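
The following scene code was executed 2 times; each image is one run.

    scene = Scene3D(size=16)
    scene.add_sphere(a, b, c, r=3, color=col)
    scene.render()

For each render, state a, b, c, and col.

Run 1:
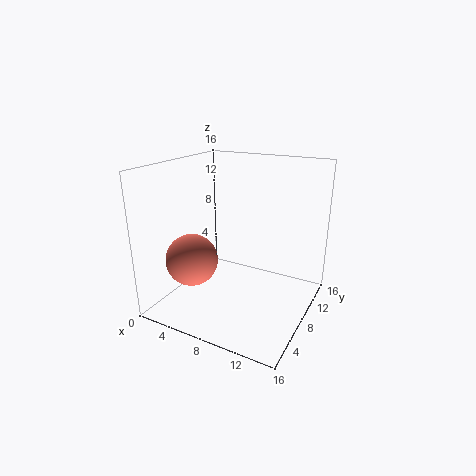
a = 3, b = 6, c = 5, col = 'salmon'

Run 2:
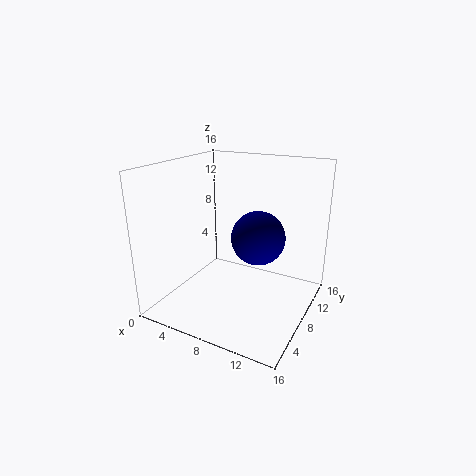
a = 10, b = 9, c = 8, col = 'navy'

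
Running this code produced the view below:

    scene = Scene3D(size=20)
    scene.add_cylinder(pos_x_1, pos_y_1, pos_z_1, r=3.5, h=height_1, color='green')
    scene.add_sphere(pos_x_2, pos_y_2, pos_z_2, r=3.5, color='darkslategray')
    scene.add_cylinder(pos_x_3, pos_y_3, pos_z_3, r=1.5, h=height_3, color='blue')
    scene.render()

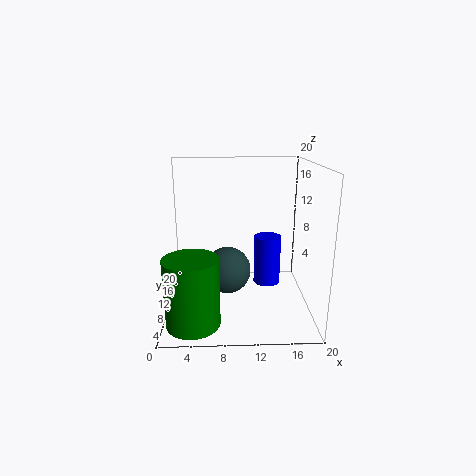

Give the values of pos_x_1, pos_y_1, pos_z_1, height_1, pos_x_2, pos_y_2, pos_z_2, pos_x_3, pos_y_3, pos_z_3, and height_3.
pos_x_1 = 4; pos_y_1 = 4; pos_z_1 = 0.5; height_1 = 9; pos_x_2 = 8.5; pos_y_2 = 12.5; pos_z_2 = 4; pos_x_3 = 13; pos_y_3 = 2; pos_z_3 = 7.5; height_3 = 5.5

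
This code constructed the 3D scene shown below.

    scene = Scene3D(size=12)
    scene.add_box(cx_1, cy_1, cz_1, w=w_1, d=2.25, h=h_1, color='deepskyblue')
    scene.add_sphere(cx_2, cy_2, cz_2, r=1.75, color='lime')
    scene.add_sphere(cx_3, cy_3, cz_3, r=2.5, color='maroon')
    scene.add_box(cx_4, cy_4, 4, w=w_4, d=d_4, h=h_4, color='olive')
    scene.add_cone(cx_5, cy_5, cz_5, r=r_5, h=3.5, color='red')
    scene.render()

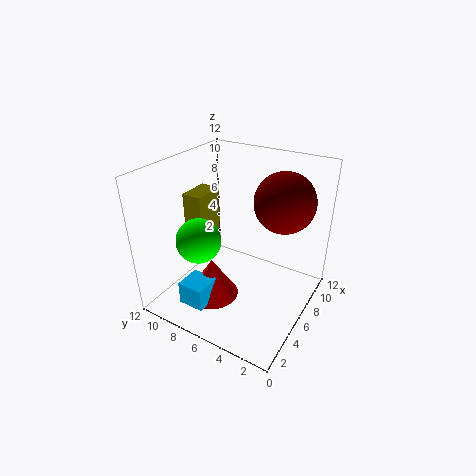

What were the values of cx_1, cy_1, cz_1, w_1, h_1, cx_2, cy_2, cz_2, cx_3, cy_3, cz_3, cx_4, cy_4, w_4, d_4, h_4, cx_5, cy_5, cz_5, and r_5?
cx_1 = 1.75
cy_1 = 7
cz_1 = 0.75
w_1 = 2.25
h_1 = 2
cx_2 = 3
cy_2 = 7.75
cz_2 = 6.75
cx_3 = 8.25
cy_3 = 3
cz_3 = 9
cx_4 = 5
cy_4 = 9
w_4 = 2.75
d_4 = 1.75
h_4 = 5.25
cx_5 = 4.5
cy_5 = 7.75
cz_5 = 0.5
r_5 = 2.25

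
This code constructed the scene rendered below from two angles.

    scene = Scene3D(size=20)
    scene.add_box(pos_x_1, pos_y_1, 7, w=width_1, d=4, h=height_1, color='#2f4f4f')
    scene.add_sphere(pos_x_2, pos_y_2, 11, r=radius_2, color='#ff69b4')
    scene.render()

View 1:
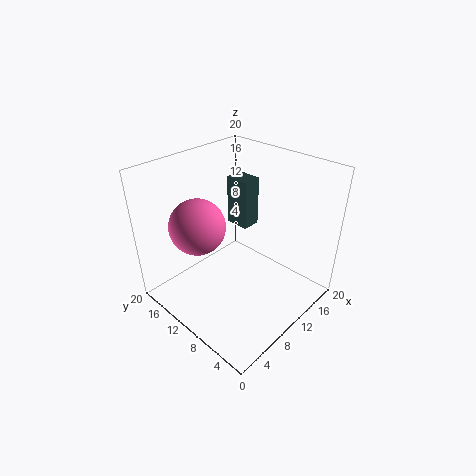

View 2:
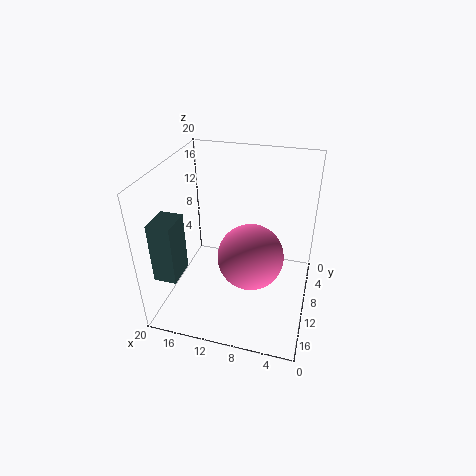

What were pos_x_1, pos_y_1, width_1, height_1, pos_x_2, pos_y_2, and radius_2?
pos_x_1 = 16
pos_y_1 = 14
width_1 = 3
height_1 = 8
pos_x_2 = 7
pos_y_2 = 15
radius_2 = 4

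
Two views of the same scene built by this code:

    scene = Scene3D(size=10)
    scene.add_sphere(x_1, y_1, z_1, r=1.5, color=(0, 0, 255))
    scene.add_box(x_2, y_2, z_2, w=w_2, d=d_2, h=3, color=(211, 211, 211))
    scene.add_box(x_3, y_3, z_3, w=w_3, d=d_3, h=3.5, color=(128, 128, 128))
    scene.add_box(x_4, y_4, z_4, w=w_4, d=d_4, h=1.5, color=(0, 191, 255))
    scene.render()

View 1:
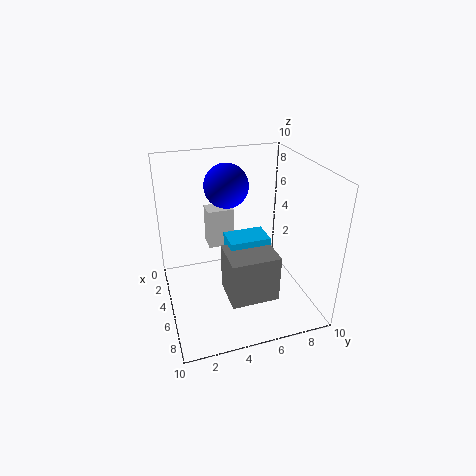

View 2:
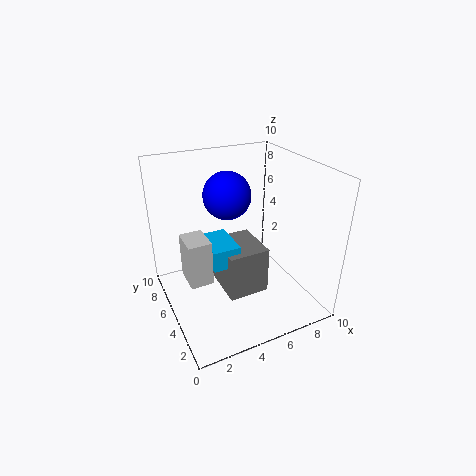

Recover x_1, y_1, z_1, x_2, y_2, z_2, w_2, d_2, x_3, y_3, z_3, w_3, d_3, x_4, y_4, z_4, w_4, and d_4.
x_1 = 4, y_1 = 4.5, z_1 = 8.5, x_2 = 1, y_2 = 3.5, z_2 = 3, w_2 = 1.5, d_2 = 2, x_3 = 4, y_3 = 4, z_3 = 0.5, w_3 = 3, d_3 = 3.5, x_4 = 3, y_4 = 4.5, z_4 = 3, w_4 = 2, d_4 = 3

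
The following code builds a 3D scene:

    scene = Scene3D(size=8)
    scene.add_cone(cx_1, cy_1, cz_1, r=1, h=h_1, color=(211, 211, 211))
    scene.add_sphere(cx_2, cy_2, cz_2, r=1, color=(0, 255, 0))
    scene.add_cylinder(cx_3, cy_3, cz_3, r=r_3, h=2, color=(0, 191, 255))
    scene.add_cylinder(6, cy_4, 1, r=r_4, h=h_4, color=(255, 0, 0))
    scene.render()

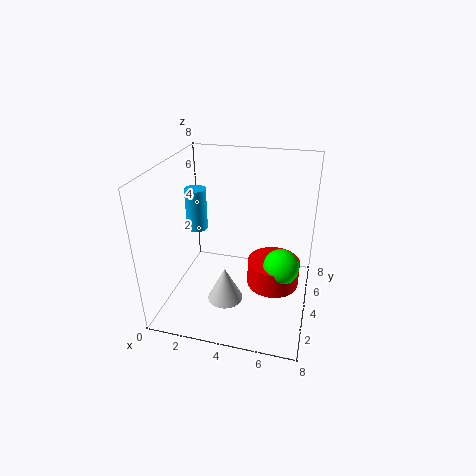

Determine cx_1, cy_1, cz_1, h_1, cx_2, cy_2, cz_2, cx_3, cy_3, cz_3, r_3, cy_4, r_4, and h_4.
cx_1 = 3.5; cy_1 = 3; cz_1 = 0.5; h_1 = 2; cx_2 = 6.5; cy_2 = 4; cz_2 = 2.5; cx_3 = 2.5; cy_3 = 2; cz_3 = 5.5; r_3 = 0.5; cy_4 = 4.5; r_4 = 1.5; h_4 = 1.5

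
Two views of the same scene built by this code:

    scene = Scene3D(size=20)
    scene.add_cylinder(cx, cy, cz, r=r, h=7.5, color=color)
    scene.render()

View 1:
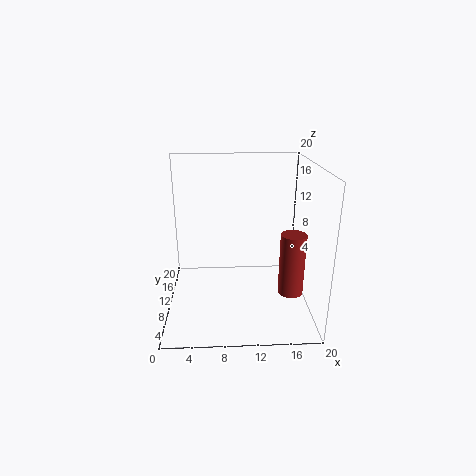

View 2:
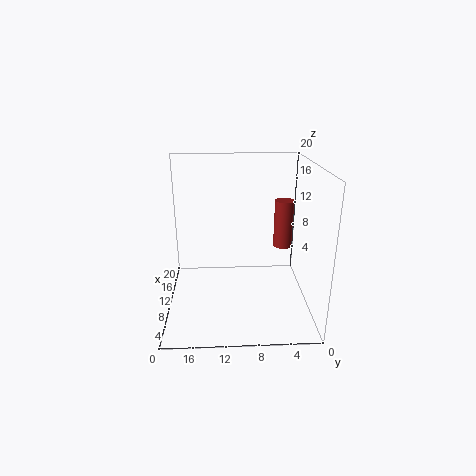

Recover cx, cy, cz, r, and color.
cx = 16, cy = 2.5, cz = 6, r = 1.5, color = 'brown'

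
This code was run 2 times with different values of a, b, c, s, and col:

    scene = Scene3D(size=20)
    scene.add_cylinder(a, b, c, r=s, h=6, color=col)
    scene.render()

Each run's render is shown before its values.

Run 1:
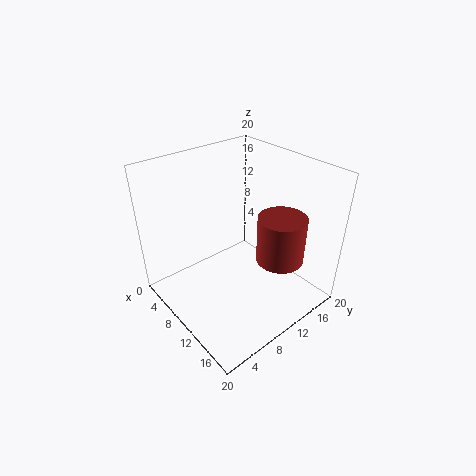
a = 16.5; b = 11.5; c = 9.5; s = 3; col = 'brown'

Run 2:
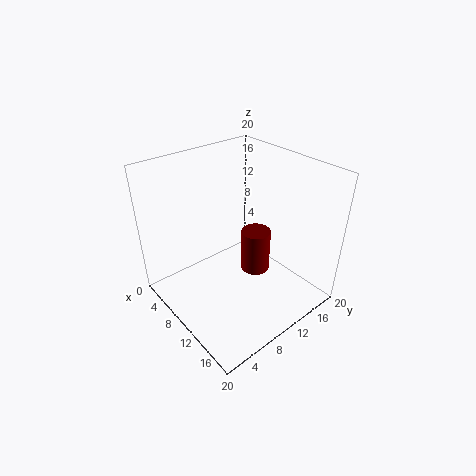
a = 12; b = 11.5; c = 5.5; s = 2; col = 'maroon'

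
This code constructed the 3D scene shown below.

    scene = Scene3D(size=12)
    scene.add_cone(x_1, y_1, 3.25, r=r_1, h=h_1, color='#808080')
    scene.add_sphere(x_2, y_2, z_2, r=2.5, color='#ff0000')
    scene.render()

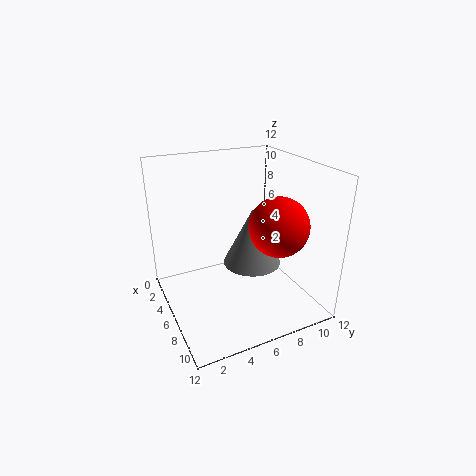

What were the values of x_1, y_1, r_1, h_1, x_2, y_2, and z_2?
x_1 = 5.75, y_1 = 7.5, r_1 = 2.5, h_1 = 5, x_2 = 7.5, y_2 = 9, z_2 = 7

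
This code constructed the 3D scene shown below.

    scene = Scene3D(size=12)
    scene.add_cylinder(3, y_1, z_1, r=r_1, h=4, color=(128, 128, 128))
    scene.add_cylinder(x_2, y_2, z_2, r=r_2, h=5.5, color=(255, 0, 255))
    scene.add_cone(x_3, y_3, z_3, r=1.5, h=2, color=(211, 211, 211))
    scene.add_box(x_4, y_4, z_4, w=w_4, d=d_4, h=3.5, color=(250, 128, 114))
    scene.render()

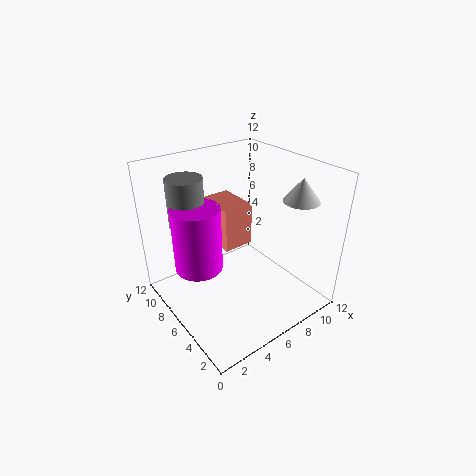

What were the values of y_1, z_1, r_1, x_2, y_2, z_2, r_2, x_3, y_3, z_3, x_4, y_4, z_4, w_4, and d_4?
y_1 = 9
z_1 = 7
r_1 = 1.5
x_2 = 3
y_2 = 7.5
z_2 = 3.5
r_2 = 2
x_3 = 10.5
y_3 = 3.5
z_3 = 9
x_4 = 4.5
y_4 = 5.5
z_4 = 5.5
w_4 = 2.5
d_4 = 3.5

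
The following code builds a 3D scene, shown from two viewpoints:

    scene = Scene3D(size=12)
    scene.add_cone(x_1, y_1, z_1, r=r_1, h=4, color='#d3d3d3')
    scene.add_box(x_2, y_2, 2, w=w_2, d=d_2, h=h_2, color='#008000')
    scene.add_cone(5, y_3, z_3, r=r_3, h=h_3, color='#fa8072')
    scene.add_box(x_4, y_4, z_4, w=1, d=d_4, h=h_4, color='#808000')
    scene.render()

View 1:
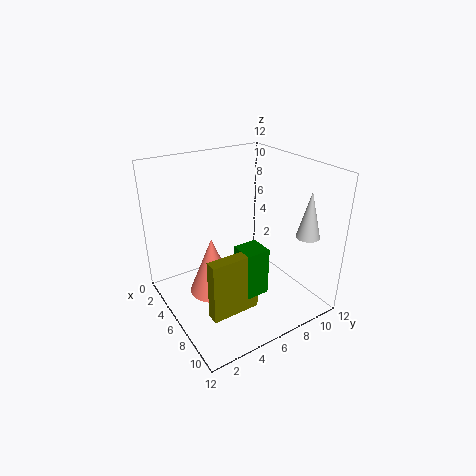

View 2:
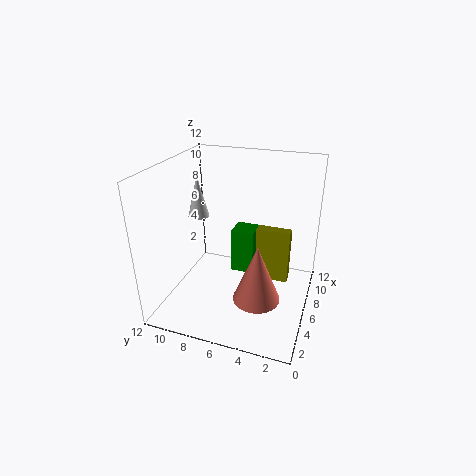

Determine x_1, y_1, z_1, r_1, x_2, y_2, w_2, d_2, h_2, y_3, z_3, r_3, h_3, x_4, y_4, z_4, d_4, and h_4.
x_1 = 9; y_1 = 11; z_1 = 6; r_1 = 1; x_2 = 7; y_2 = 5; w_2 = 2; d_2 = 2; h_2 = 4; y_3 = 4; z_3 = 1; r_3 = 2; h_3 = 5; x_4 = 8; y_4 = 2; z_4 = 1; d_4 = 4; h_4 = 5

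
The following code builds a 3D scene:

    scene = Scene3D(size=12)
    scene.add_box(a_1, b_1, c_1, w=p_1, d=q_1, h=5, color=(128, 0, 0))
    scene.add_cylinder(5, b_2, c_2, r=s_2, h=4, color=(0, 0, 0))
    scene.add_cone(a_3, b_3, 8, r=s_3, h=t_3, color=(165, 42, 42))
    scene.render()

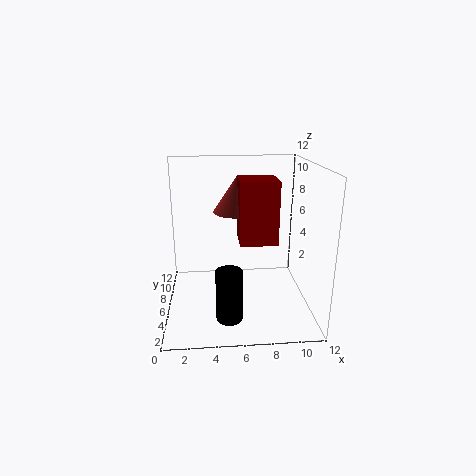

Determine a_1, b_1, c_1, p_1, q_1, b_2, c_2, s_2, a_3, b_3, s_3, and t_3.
a_1 = 6, b_1 = 4, c_1 = 6, p_1 = 3, q_1 = 3, b_2 = 2, c_2 = 1, s_2 = 1, a_3 = 6, b_3 = 7, s_3 = 2, t_3 = 3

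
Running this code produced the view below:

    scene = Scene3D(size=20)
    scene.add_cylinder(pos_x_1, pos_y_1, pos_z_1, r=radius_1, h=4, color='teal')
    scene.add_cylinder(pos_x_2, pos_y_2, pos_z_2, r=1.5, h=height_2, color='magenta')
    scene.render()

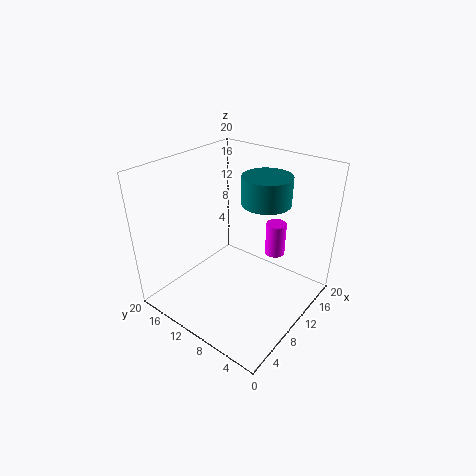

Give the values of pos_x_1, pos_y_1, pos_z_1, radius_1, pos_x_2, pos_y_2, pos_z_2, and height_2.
pos_x_1 = 14.5; pos_y_1 = 8.5; pos_z_1 = 14; radius_1 = 3.5; pos_x_2 = 16; pos_y_2 = 7.5; pos_z_2 = 5.5; height_2 = 5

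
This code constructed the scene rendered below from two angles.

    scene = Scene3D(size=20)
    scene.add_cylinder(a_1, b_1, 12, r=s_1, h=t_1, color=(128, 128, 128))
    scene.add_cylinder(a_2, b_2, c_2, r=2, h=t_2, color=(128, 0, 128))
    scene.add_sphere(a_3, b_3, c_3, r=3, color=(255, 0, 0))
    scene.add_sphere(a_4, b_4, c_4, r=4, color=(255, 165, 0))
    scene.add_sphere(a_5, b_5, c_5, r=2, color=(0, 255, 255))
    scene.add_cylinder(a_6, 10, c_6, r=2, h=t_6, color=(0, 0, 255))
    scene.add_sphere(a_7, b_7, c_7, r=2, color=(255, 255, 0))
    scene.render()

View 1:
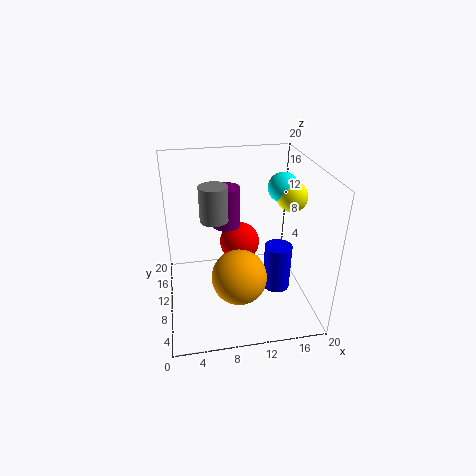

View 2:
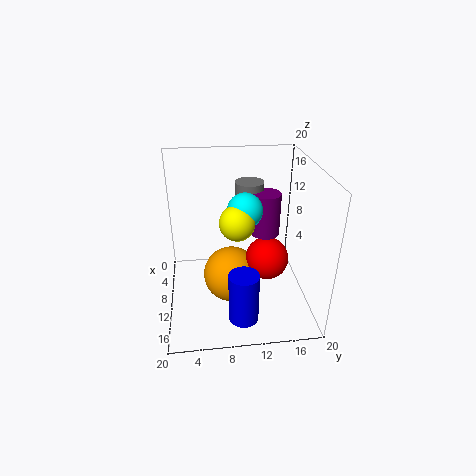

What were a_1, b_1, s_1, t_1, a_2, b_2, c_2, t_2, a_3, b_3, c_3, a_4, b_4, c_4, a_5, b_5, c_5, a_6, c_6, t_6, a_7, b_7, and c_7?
a_1 = 7; b_1 = 12; s_1 = 2; t_1 = 5; a_2 = 9; b_2 = 14; c_2 = 10; t_2 = 6; a_3 = 11; b_3 = 14; c_3 = 7; a_4 = 10; b_4 = 9; c_4 = 4; a_5 = 16; b_5 = 10; c_5 = 17; a_6 = 16; c_6 = 1; t_6 = 7; a_7 = 17; b_7 = 9; c_7 = 16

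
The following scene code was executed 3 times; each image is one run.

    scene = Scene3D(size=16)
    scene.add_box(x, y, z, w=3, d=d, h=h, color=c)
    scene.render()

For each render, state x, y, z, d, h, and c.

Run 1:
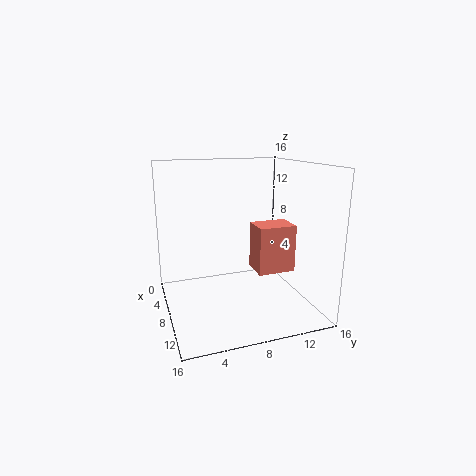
x = 9
y = 9
z = 5
d = 4
h = 5
c = 'salmon'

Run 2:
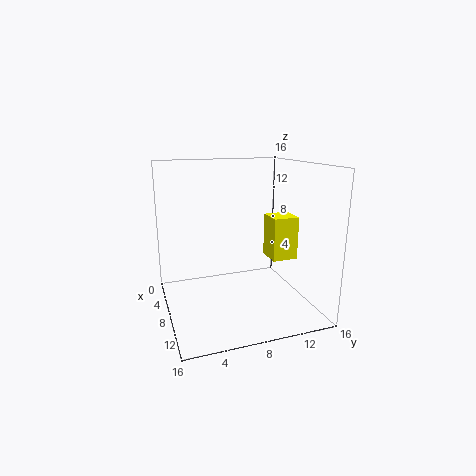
x = 6
y = 12
z = 5
d = 3
h = 5
c = 'yellow'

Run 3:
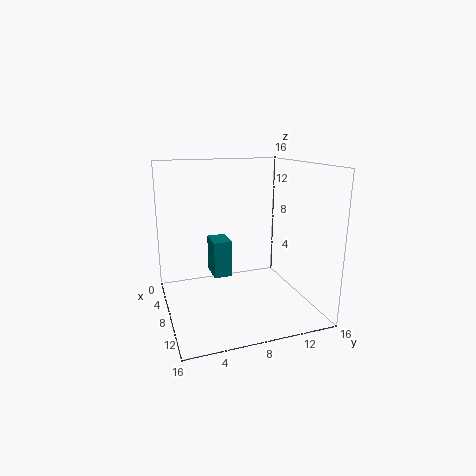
x = 6
y = 5
z = 4
d = 2
h = 4
c = 'teal'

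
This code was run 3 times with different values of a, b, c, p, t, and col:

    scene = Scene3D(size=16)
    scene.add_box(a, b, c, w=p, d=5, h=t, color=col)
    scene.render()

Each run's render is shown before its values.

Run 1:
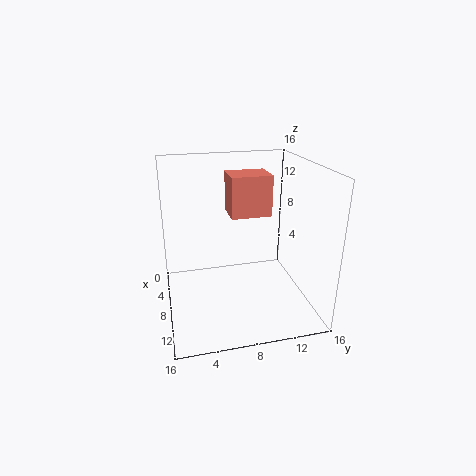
a = 1
b = 8
c = 9
p = 4
t = 5
col = 'salmon'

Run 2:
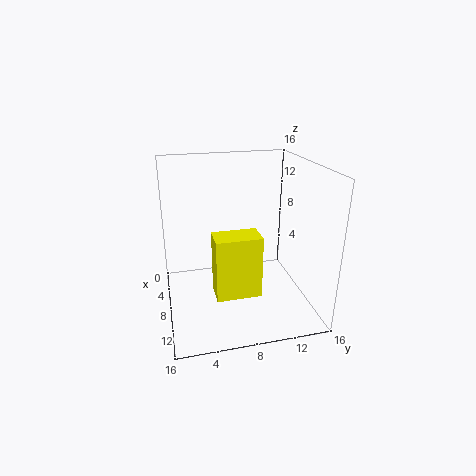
a = 8
b = 5
c = 2
p = 3
t = 7
col = 'yellow'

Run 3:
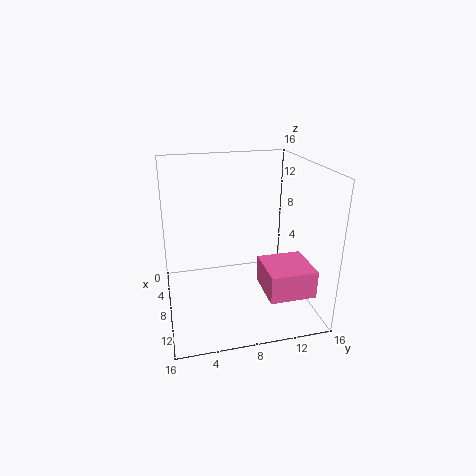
a = 9
b = 10
c = 3
p = 5
t = 3
col = 'hotpink'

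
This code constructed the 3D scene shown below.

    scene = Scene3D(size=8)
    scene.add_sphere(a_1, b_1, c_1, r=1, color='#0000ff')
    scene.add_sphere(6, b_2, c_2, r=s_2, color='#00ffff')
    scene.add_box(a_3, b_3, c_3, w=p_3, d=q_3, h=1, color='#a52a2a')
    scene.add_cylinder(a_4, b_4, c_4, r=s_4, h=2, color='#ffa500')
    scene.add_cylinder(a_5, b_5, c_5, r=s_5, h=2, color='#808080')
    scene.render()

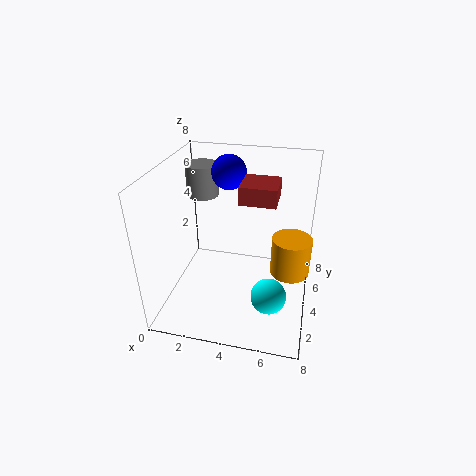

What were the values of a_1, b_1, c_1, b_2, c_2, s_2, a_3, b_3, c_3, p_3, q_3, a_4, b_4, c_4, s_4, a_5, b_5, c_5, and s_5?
a_1 = 3, b_1 = 6, c_1 = 7, b_2 = 3, c_2 = 1, s_2 = 1, a_3 = 4, b_3 = 4, c_3 = 6, p_3 = 2, q_3 = 2, a_4 = 7, b_4 = 3, c_4 = 3, s_4 = 1, a_5 = 1, b_5 = 7, c_5 = 5, s_5 = 1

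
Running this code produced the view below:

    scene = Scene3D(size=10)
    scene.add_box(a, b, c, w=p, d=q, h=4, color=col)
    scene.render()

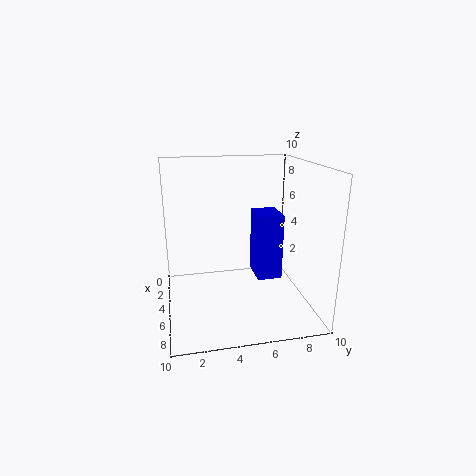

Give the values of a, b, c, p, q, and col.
a = 6.5
b = 5.5
c = 3.5
p = 2
q = 1.5
col = 'blue'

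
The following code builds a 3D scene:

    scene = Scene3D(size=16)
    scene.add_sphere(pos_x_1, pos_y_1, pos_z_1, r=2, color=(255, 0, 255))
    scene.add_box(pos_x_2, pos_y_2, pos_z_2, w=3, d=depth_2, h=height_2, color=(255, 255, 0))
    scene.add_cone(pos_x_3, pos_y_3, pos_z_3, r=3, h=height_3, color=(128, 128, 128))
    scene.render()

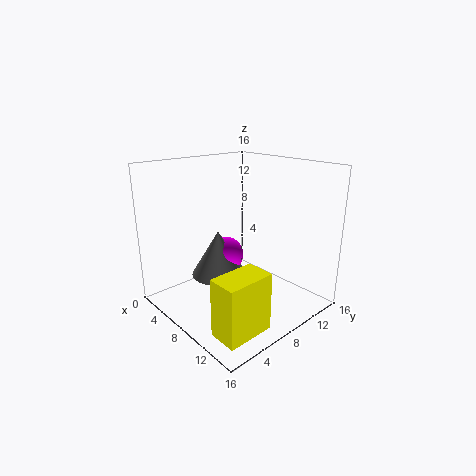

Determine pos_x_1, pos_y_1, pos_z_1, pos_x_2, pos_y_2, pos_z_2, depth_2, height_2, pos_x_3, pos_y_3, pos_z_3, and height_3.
pos_x_1 = 7; pos_y_1 = 7; pos_z_1 = 6; pos_x_2 = 12; pos_y_2 = 1; pos_z_2 = 1; depth_2 = 5; height_2 = 6; pos_x_3 = 7; pos_y_3 = 6; pos_z_3 = 4; height_3 = 5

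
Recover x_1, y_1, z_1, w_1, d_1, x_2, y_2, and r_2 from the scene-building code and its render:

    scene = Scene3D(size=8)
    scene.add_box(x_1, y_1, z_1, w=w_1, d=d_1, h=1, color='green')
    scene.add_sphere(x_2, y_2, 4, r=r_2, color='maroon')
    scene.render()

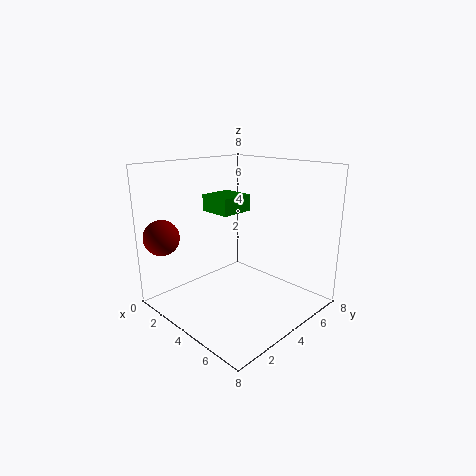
x_1 = 1, y_1 = 4, z_1 = 5, w_1 = 2, d_1 = 2, x_2 = 1, y_2 = 1, r_2 = 1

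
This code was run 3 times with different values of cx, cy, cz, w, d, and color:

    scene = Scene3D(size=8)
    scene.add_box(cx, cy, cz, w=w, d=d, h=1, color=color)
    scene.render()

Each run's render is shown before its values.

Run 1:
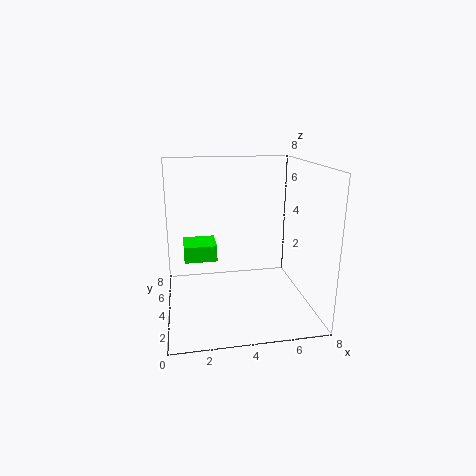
cx = 1, cy = 5.5, cz = 2, w = 2, d = 2, color = 'lime'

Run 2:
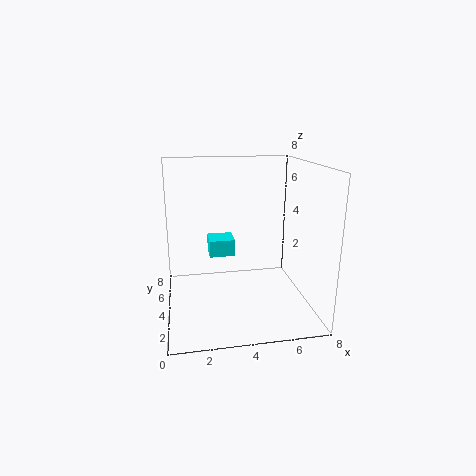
cx = 2.5, cy = 5, cz = 2.5, w = 1.5, d = 1.5, color = 'cyan'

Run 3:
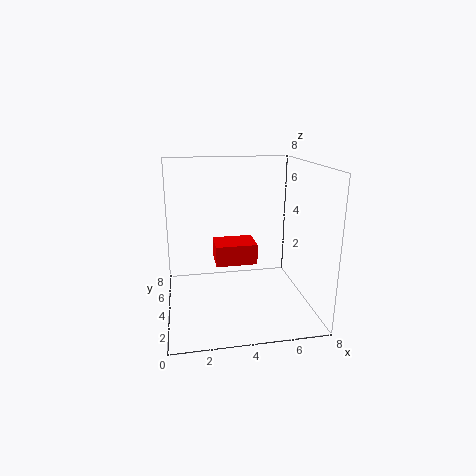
cx = 2.5, cy = 1.5, cz = 3.5, w = 2, d = 1.5, color = 'red'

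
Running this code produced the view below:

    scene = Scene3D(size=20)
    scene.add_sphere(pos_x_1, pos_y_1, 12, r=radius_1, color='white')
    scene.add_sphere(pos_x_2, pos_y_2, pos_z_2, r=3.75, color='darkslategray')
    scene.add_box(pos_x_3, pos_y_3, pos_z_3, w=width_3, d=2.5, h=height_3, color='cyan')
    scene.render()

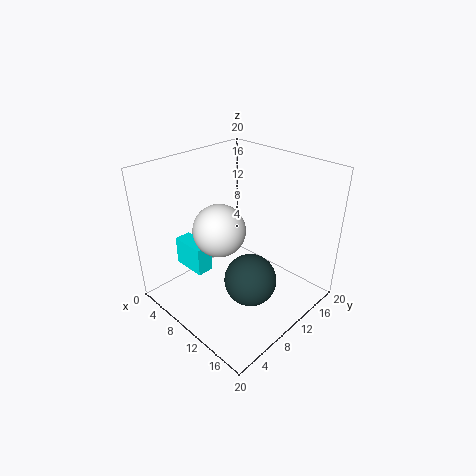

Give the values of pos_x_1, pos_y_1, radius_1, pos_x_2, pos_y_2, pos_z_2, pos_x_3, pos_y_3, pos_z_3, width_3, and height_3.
pos_x_1 = 9.25, pos_y_1 = 7.25, radius_1 = 3.5, pos_x_2 = 12.25, pos_y_2 = 10.25, pos_z_2 = 3.75, pos_x_3 = 1, pos_y_3 = 5.75, pos_z_3 = 3.75, width_3 = 5.25, height_3 = 4.25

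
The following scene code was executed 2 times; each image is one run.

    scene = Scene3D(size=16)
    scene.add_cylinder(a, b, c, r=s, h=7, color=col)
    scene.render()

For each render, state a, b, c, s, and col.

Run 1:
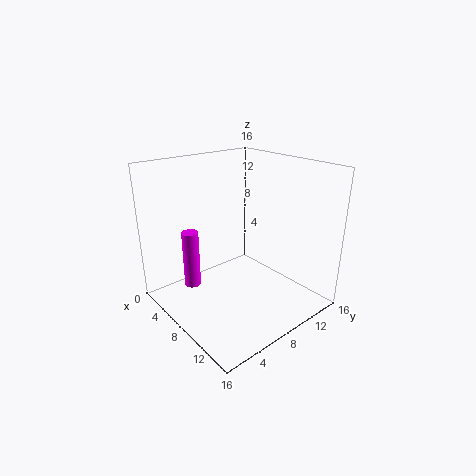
a = 2.75; b = 5; c = 0.75; s = 1; col = 'magenta'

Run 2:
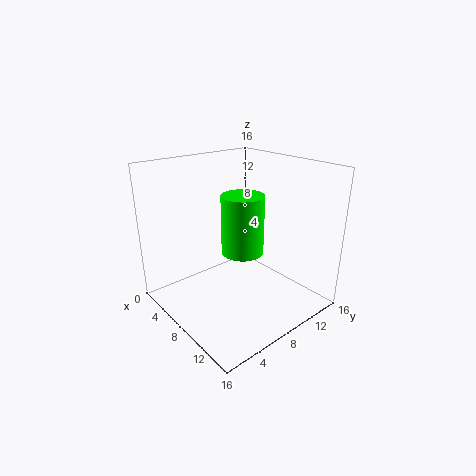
a = 6.75; b = 9.75; c = 5.25; s = 2.5; col = 'lime'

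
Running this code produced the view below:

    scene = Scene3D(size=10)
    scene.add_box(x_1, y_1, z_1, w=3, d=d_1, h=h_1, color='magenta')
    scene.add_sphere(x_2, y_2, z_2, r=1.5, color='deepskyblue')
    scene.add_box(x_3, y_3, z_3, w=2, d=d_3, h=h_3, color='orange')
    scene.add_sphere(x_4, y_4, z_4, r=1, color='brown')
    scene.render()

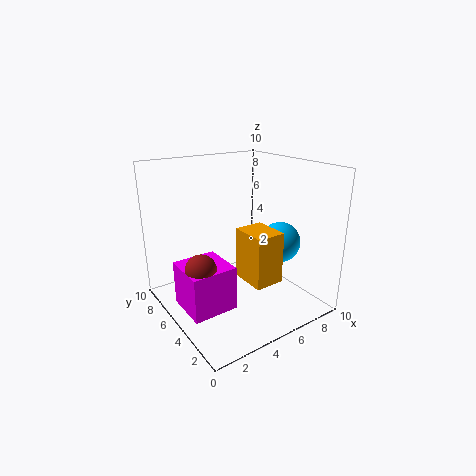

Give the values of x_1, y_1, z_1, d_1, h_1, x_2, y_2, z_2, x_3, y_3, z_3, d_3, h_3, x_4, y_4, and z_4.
x_1 = 0.5
y_1 = 3
z_1 = 1
d_1 = 3
h_1 = 3
x_2 = 8.5
y_2 = 4.5
z_2 = 4
x_3 = 4.5
y_3 = 2
z_3 = 2.5
d_3 = 2.5
h_3 = 3.5
x_4 = 1.5
y_4 = 4
z_4 = 4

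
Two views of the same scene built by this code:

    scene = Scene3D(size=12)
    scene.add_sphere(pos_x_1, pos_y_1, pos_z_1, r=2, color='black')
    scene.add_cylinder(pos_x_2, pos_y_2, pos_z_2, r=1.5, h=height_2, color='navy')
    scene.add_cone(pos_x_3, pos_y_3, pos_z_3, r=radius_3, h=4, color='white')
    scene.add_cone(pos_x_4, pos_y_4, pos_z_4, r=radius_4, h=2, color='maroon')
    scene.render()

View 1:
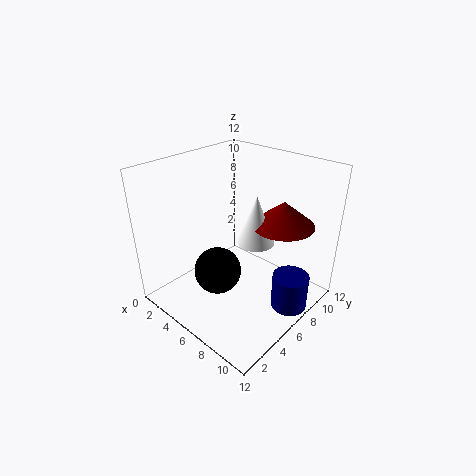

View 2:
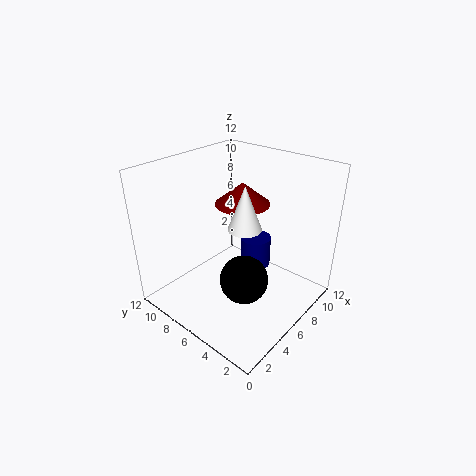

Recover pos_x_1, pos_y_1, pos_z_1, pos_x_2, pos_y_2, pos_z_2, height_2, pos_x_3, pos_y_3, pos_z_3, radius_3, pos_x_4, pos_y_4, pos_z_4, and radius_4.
pos_x_1 = 5, pos_y_1 = 4.5, pos_z_1 = 3, pos_x_2 = 10.5, pos_y_2 = 7.5, pos_z_2 = 0.5, height_2 = 3, pos_x_3 = 7.5, pos_y_3 = 6.5, pos_z_3 = 6, radius_3 = 1.5, pos_x_4 = 9, pos_y_4 = 8, pos_z_4 = 7.5, radius_4 = 2.5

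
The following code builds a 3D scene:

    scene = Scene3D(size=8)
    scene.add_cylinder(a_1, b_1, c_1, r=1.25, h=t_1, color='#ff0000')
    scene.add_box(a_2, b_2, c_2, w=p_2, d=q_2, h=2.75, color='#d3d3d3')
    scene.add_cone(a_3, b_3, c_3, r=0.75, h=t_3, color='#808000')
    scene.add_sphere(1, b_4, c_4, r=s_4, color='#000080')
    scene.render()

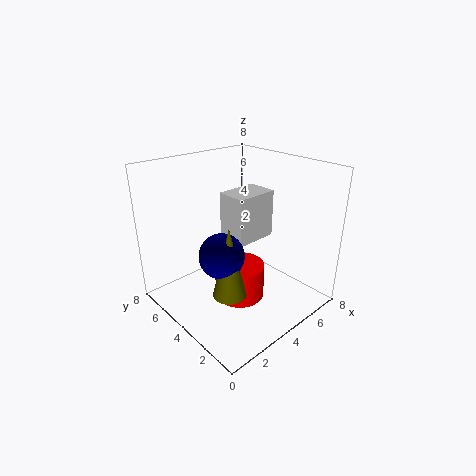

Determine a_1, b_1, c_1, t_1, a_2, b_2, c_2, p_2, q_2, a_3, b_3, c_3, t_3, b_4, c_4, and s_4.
a_1 = 2.75; b_1 = 2.5; c_1 = 1.75; t_1 = 1.75; a_2 = 4; b_2 = 3.75; c_2 = 3.5; p_2 = 2.5; q_2 = 1.75; a_3 = 1; b_3 = 1.25; c_3 = 3.25; t_3 = 3.25; b_4 = 1.75; c_4 = 5; s_4 = 1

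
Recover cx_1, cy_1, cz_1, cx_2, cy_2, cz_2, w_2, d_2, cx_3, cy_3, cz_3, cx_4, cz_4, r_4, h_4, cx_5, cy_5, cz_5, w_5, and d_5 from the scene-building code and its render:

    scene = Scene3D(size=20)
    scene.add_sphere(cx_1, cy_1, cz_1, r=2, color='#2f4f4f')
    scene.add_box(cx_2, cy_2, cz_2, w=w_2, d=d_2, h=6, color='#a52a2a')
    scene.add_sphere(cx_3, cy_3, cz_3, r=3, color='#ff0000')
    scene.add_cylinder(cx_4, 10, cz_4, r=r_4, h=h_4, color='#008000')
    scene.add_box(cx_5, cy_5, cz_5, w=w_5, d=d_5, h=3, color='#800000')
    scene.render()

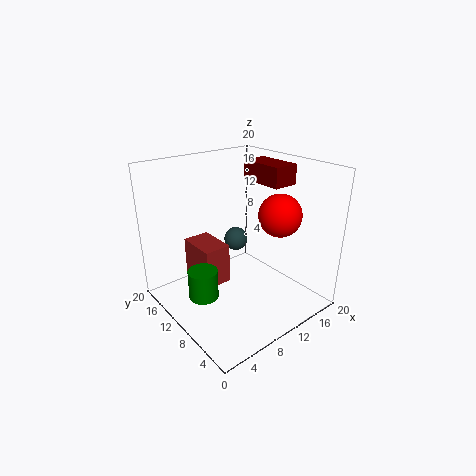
cx_1 = 16, cy_1 = 18, cz_1 = 5, cx_2 = 6, cy_2 = 12, cz_2 = 2, w_2 = 4, d_2 = 6, cx_3 = 15, cy_3 = 7, cz_3 = 13, cx_4 = 4, cz_4 = 3, r_4 = 2, h_4 = 4, cx_5 = 16, cy_5 = 9, cz_5 = 16, w_5 = 4, d_5 = 7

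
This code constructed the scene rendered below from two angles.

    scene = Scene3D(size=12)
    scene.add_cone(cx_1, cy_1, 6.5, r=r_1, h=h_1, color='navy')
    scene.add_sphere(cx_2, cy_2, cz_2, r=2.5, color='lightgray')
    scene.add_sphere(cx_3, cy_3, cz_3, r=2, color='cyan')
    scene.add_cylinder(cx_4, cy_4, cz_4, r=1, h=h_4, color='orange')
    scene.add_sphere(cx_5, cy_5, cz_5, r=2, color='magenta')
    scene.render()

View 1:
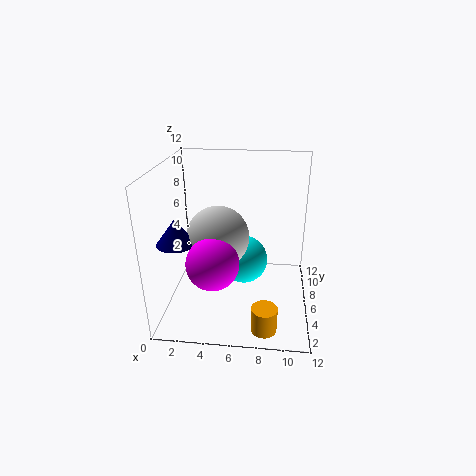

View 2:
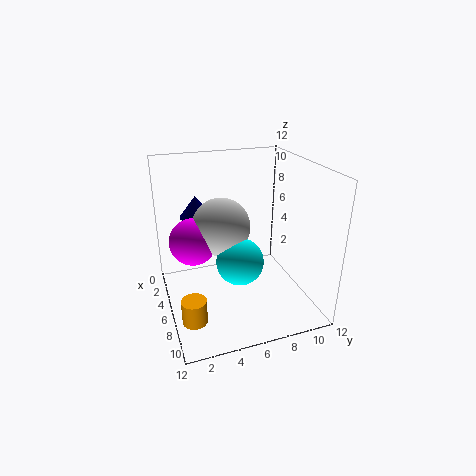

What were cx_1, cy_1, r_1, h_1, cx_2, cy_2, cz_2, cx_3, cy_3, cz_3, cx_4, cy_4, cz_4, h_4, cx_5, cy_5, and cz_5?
cx_1 = 1.5; cy_1 = 3.5; r_1 = 1.5; h_1 = 2; cx_2 = 4.5; cy_2 = 5; cz_2 = 6.5; cx_3 = 6.5; cy_3 = 6; cz_3 = 4; cx_4 = 8.5; cy_4 = 1.5; cz_4 = 0.5; h_4 = 2; cx_5 = 4.5; cy_5 = 2.5; cz_5 = 5.5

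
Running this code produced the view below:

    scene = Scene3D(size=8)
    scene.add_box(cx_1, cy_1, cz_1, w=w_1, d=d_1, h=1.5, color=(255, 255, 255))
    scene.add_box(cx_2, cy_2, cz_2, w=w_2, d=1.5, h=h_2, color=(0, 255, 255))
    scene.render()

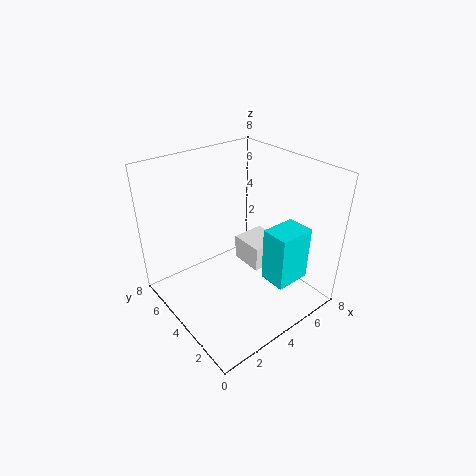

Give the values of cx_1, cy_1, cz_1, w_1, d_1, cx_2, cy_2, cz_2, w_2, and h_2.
cx_1 = 5; cy_1 = 3.5; cz_1 = 1.5; w_1 = 2; d_1 = 2; cx_2 = 4.5; cy_2 = 1; cz_2 = 2; w_2 = 2; h_2 = 3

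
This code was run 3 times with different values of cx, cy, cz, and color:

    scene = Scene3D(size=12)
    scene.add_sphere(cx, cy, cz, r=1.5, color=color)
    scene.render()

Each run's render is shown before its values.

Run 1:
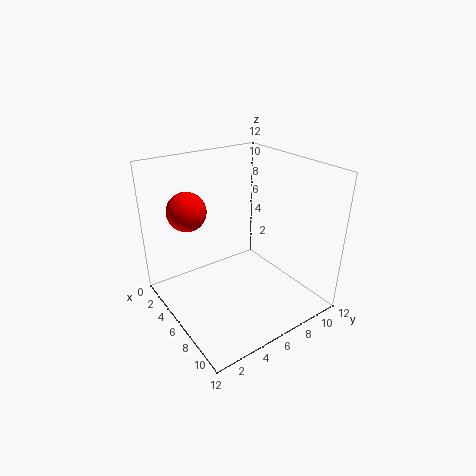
cx = 5, cy = 2, cz = 9, color = 'red'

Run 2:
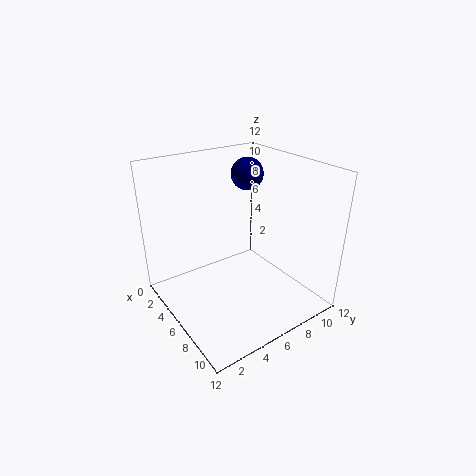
cx = 2.5, cy = 9.5, cz = 10, color = 'navy'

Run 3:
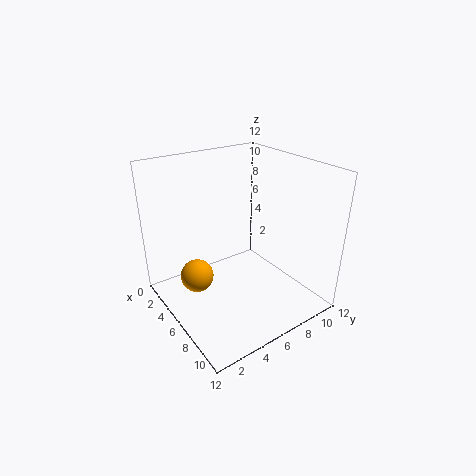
cx = 3, cy = 3.5, cz = 1.5, color = 'orange'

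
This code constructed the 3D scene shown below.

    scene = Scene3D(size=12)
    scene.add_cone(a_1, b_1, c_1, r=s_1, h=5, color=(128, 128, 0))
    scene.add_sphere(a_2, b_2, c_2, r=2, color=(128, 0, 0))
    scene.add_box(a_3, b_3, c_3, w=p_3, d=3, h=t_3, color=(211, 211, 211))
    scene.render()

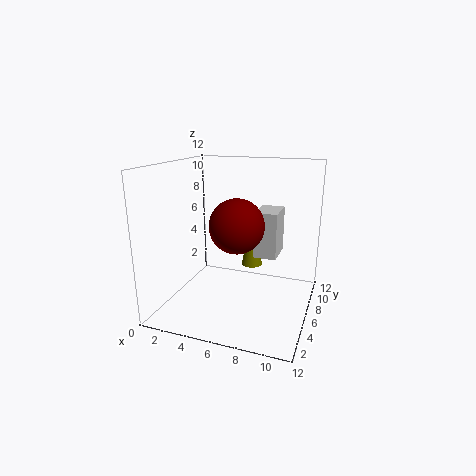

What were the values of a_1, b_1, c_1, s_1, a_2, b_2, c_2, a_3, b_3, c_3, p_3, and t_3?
a_1 = 6, b_1 = 10, c_1 = 2, s_1 = 1, a_2 = 7, b_2 = 3, c_2 = 8, a_3 = 7, b_3 = 7, c_3 = 4, p_3 = 2, t_3 = 4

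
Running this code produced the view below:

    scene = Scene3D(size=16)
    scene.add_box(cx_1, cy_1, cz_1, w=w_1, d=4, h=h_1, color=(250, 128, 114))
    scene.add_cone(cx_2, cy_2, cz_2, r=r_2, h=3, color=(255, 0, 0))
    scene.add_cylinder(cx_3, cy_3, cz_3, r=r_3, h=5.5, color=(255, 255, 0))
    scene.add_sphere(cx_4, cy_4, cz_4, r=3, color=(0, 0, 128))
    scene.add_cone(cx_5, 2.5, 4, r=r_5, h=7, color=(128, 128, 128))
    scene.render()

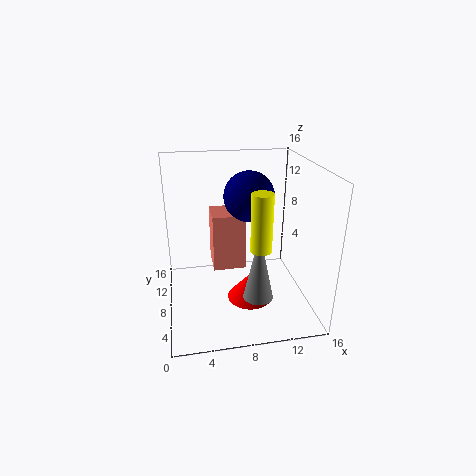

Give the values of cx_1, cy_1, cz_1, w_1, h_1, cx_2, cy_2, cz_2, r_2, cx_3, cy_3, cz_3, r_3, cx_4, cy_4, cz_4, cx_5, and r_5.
cx_1 = 5.5, cy_1 = 10.5, cz_1 = 2.5, w_1 = 4, h_1 = 7, cx_2 = 9, cy_2 = 6, cz_2 = 1.5, r_2 = 2.5, cx_3 = 9, cy_3 = 2, cz_3 = 9.5, r_3 = 1, cx_4 = 10, cy_4 = 11.5, cz_4 = 11.5, cx_5 = 9, r_5 = 1.5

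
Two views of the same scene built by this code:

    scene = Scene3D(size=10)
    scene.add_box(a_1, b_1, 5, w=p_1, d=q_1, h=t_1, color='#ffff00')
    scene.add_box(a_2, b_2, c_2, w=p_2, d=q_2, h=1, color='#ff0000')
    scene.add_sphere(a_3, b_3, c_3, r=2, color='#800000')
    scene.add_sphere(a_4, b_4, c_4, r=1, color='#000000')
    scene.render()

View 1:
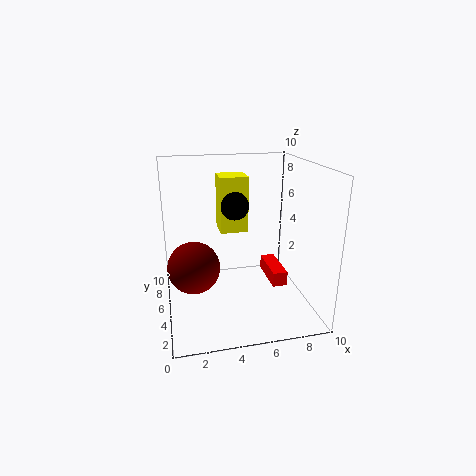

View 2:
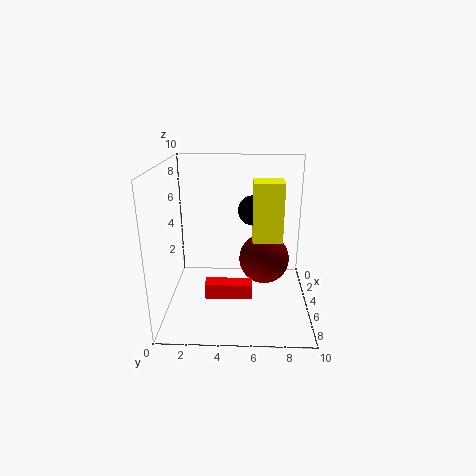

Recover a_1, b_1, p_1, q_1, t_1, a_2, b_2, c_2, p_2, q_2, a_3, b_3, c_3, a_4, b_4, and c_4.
a_1 = 4, b_1 = 6, p_1 = 2, q_1 = 2, t_1 = 4, a_2 = 7, b_2 = 3, c_2 = 2, p_2 = 1, q_2 = 3, a_3 = 2, b_3 = 7, c_3 = 2, a_4 = 5, b_4 = 6, c_4 = 7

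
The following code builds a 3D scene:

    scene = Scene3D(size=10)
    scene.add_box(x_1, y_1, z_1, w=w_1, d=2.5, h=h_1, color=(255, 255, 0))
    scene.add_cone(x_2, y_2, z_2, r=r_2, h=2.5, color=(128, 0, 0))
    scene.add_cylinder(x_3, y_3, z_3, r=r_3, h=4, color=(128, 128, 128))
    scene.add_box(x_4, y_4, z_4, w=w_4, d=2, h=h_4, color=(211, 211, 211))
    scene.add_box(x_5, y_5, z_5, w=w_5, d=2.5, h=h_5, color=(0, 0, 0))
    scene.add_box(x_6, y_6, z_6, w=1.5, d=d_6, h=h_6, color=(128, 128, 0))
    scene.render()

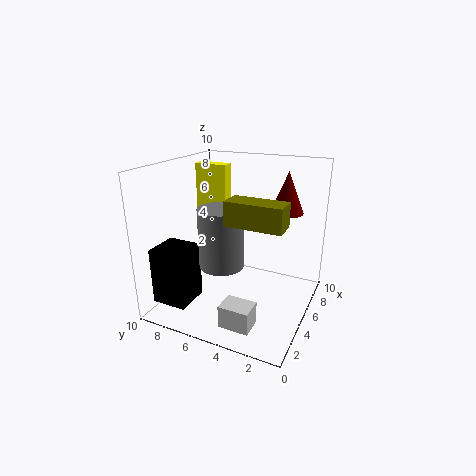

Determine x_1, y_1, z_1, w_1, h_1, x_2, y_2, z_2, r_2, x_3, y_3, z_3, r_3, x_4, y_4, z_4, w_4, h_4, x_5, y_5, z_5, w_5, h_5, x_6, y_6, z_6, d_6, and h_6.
x_1 = 7
y_1 = 7
z_1 = 6
w_1 = 1
h_1 = 3.5
x_2 = 4.5
y_2 = 1.5
z_2 = 7.5
r_2 = 1
x_3 = 3.5
y_3 = 5.5
z_3 = 3.5
r_3 = 1.5
x_4 = 1
y_4 = 2.5
z_4 = 0.5
w_4 = 1.5
h_4 = 1.5
x_5 = 1.5
y_5 = 7.5
z_5 = 0.5
w_5 = 2.5
h_5 = 4
x_6 = 2
y_6 = 1
z_6 = 7
d_6 = 3.5
h_6 = 1.5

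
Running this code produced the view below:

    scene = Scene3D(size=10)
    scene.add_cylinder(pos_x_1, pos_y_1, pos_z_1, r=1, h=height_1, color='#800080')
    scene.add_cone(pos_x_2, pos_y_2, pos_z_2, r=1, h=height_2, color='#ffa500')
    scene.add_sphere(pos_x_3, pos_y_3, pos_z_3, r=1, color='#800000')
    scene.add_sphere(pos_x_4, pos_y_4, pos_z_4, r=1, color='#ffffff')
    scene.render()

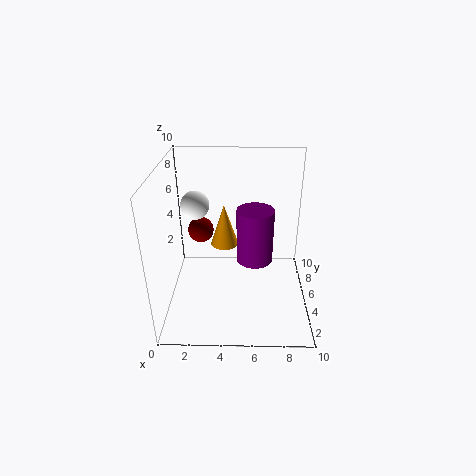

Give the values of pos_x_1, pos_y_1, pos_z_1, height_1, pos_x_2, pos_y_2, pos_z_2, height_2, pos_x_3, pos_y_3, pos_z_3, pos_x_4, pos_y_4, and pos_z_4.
pos_x_1 = 6
pos_y_1 = 1
pos_z_1 = 6
height_1 = 3
pos_x_2 = 4
pos_y_2 = 6
pos_z_2 = 4
height_2 = 3
pos_x_3 = 2
pos_y_3 = 8
pos_z_3 = 4
pos_x_4 = 2
pos_y_4 = 6
pos_z_4 = 7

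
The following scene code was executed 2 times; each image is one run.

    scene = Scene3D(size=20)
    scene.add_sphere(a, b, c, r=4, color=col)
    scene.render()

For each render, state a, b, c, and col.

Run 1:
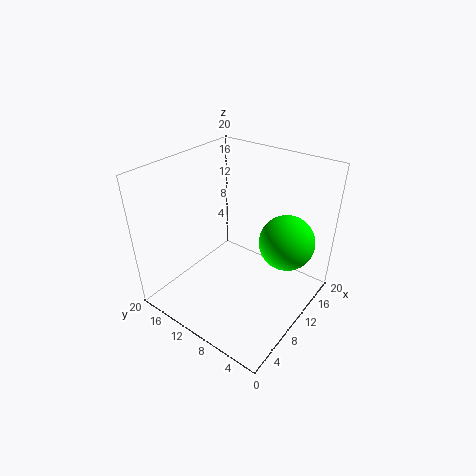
a = 15; b = 5; c = 8.5; col = 'lime'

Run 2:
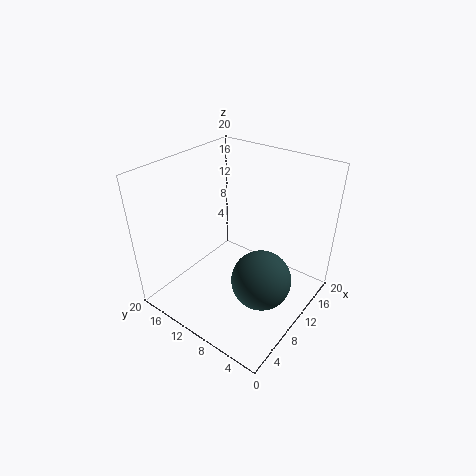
a = 8.5; b = 5; c = 6; col = 'darkslategray'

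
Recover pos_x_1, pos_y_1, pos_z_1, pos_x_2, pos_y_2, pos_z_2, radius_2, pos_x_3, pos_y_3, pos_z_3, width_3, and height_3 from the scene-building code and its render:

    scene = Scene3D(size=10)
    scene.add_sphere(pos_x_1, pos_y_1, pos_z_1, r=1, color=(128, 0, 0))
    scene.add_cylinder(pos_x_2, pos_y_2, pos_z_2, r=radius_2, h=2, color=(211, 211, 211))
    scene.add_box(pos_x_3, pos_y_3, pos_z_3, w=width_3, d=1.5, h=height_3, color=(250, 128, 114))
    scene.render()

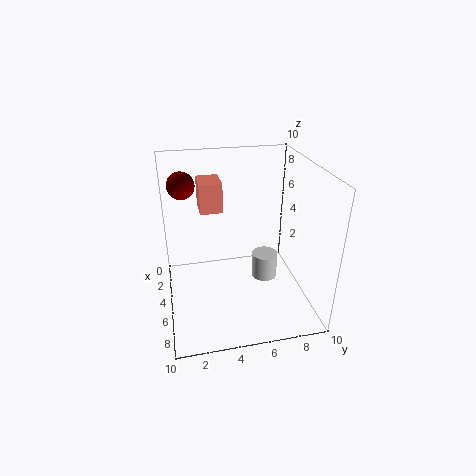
pos_x_1 = 2
pos_y_1 = 1.5
pos_z_1 = 8
pos_x_2 = 3.5
pos_y_2 = 7.5
pos_z_2 = 0.5
radius_2 = 1
pos_x_3 = 3
pos_y_3 = 2.5
pos_z_3 = 7
width_3 = 2
height_3 = 2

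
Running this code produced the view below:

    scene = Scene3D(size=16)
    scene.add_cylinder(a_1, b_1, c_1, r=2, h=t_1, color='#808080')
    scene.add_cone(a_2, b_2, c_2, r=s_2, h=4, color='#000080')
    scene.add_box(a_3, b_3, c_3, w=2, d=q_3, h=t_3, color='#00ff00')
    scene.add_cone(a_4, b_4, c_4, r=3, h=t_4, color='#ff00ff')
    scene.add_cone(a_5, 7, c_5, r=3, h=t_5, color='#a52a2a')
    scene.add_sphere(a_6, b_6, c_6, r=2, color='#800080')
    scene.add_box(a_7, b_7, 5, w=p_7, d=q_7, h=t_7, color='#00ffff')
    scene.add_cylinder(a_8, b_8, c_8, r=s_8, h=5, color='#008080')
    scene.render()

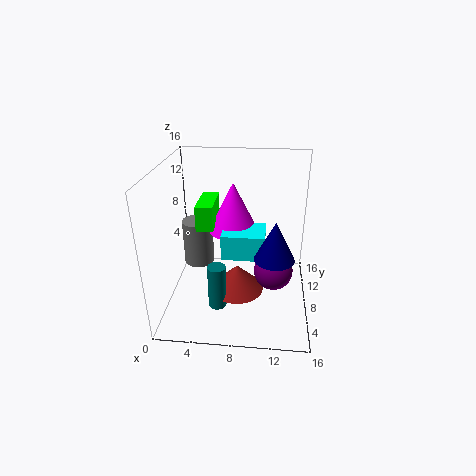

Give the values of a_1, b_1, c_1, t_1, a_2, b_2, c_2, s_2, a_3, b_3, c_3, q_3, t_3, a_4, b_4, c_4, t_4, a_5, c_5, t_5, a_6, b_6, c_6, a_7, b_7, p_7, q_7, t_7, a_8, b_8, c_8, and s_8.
a_1 = 2; b_1 = 14; c_1 = 1; t_1 = 6; a_2 = 12; b_2 = 4; c_2 = 8; s_2 = 2; a_3 = 3; b_3 = 9; c_3 = 8; q_3 = 5; t_3 = 3; a_4 = 7; b_4 = 12; c_4 = 7; t_4 = 6; a_5 = 8; c_5 = 2; t_5 = 3; a_6 = 12; b_6 = 5; c_6 = 6; a_7 = 6; b_7 = 8; p_7 = 5; q_7 = 4; t_7 = 3; a_8 = 6; b_8 = 5; c_8 = 1; s_8 = 1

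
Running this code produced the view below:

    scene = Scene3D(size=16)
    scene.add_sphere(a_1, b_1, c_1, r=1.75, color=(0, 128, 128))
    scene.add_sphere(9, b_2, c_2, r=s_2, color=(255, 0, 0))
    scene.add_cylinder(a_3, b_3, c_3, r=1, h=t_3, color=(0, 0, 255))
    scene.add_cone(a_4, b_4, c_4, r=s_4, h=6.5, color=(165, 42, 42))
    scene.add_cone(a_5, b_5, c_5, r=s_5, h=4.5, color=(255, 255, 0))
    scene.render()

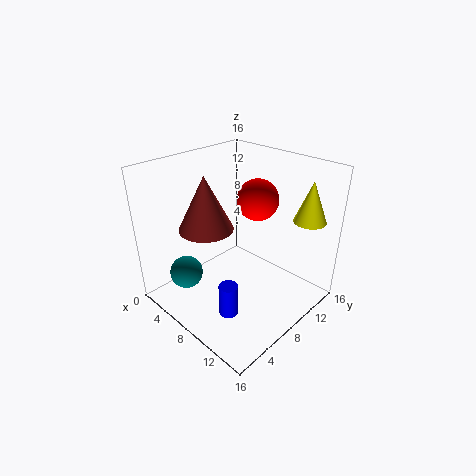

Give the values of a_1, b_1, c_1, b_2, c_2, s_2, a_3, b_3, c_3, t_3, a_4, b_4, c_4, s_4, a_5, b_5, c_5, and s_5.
a_1 = 5.5
b_1 = 2.5
c_1 = 5
b_2 = 10
c_2 = 12.25
s_2 = 2.25
a_3 = 10.75
b_3 = 3.75
c_3 = 1.75
t_3 = 3.5
a_4 = 3.5
b_4 = 7.25
c_4 = 7.75
s_4 = 3.25
a_5 = 13.75
b_5 = 13
c_5 = 10.25
s_5 = 1.75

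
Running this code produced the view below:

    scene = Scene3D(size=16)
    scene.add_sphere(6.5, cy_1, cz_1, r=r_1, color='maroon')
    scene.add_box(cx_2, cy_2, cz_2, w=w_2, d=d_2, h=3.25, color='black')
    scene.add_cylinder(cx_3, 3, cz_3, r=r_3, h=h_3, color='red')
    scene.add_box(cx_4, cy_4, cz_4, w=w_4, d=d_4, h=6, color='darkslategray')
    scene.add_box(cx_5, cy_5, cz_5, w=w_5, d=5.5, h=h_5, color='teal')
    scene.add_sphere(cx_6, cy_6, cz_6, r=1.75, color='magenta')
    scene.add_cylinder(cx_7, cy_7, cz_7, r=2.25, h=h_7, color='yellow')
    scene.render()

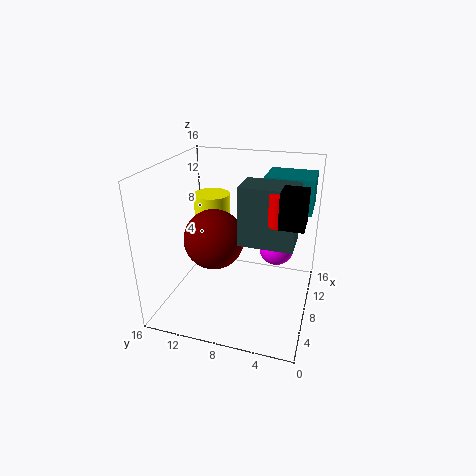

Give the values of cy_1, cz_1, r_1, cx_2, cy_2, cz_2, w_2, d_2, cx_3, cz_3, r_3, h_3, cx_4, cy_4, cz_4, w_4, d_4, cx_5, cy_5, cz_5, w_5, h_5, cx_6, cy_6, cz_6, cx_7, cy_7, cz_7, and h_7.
cy_1 = 10.25
cz_1 = 8.25
r_1 = 3.25
cx_2 = 2.5
cy_2 = 0.5
cz_2 = 12.25
w_2 = 2.5
d_2 = 2.25
cx_3 = 4.5
cz_3 = 11.75
r_3 = 1
h_3 = 3
cx_4 = 4.5
cy_4 = 1.5
cz_4 = 9
w_4 = 3.5
d_4 = 5.5
cx_5 = 11
cy_5 = 0.5
cz_5 = 10.25
w_5 = 4.5
h_5 = 4
cx_6 = 7
cy_6 = 3.5
cz_6 = 8
cx_7 = 13
cy_7 = 13
cz_7 = 4.5
h_7 = 6.5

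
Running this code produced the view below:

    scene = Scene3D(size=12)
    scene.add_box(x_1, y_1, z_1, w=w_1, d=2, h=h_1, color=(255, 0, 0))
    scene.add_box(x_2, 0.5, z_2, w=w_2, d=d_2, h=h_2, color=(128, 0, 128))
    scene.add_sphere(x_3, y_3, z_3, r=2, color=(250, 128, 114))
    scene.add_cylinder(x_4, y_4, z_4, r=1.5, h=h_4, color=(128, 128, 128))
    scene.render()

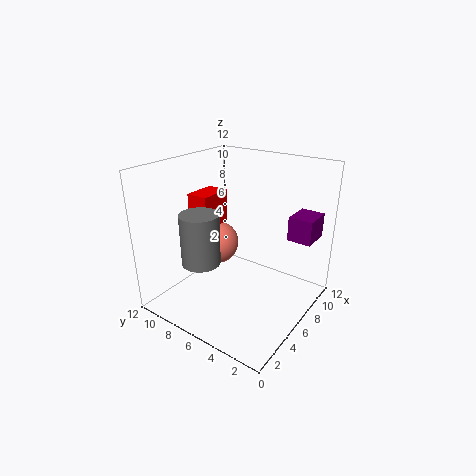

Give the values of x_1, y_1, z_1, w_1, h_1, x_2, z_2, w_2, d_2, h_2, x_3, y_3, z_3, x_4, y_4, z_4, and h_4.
x_1 = 5.5, y_1 = 9, z_1 = 6, w_1 = 3, h_1 = 3, x_2 = 8, z_2 = 6, w_2 = 2.5, d_2 = 2, h_2 = 2, x_3 = 7.5, y_3 = 9.5, z_3 = 4, x_4 = 2.5, y_4 = 7, z_4 = 5, h_4 = 4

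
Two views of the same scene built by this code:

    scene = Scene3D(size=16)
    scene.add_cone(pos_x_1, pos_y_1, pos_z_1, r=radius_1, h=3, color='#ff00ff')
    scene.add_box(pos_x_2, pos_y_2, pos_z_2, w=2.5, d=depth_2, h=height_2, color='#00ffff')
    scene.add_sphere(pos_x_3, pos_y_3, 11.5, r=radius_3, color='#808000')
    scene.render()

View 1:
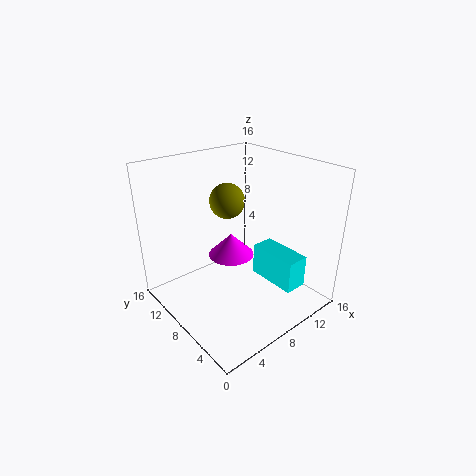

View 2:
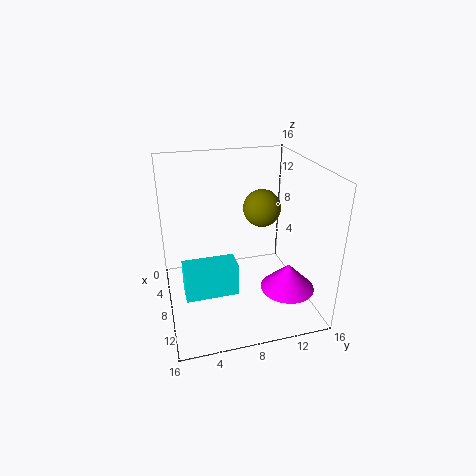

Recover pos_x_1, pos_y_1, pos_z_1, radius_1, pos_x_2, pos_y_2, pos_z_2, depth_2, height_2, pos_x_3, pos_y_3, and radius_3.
pos_x_1 = 11
pos_y_1 = 13
pos_z_1 = 2.5
radius_1 = 3
pos_x_2 = 9.5
pos_y_2 = 1.5
pos_z_2 = 3.5
depth_2 = 5.5
height_2 = 3.5
pos_x_3 = 8.5
pos_y_3 = 10.5
radius_3 = 2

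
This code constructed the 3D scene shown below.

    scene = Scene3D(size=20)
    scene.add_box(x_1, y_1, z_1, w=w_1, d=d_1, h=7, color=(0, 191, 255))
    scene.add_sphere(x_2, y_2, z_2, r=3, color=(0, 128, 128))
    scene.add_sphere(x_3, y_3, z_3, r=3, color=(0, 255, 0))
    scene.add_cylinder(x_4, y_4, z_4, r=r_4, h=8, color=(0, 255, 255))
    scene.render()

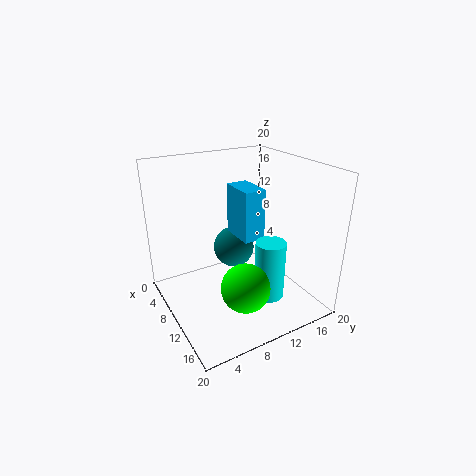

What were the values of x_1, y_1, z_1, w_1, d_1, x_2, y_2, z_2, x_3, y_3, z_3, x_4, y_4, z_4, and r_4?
x_1 = 7, y_1 = 10, z_1 = 10, w_1 = 5, d_1 = 3, x_2 = 7, y_2 = 11, z_2 = 7, x_3 = 17, y_3 = 7, z_3 = 7, x_4 = 15, y_4 = 12, z_4 = 3, r_4 = 2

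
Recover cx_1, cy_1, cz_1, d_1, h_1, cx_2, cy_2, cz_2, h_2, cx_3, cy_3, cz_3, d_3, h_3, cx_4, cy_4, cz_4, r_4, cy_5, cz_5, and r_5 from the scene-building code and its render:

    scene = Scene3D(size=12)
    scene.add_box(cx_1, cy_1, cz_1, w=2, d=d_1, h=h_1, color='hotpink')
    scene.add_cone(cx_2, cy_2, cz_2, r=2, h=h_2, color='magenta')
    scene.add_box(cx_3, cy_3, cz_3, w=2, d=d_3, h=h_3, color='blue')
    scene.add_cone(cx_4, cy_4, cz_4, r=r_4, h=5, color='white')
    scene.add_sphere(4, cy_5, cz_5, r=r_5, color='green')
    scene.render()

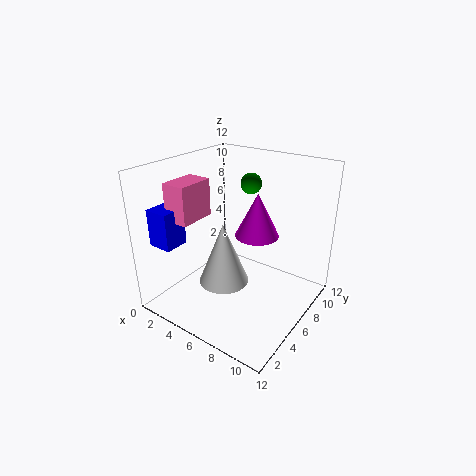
cx_1 = 2, cy_1 = 2, cz_1 = 8, d_1 = 3, h_1 = 3, cx_2 = 6, cy_2 = 9, cz_2 = 5, h_2 = 4, cx_3 = 1, cy_3 = 1, cz_3 = 6, d_3 = 2, h_3 = 3, cx_4 = 6, cy_4 = 4, cz_4 = 3, r_4 = 2, cy_5 = 11, cz_5 = 9, r_5 = 1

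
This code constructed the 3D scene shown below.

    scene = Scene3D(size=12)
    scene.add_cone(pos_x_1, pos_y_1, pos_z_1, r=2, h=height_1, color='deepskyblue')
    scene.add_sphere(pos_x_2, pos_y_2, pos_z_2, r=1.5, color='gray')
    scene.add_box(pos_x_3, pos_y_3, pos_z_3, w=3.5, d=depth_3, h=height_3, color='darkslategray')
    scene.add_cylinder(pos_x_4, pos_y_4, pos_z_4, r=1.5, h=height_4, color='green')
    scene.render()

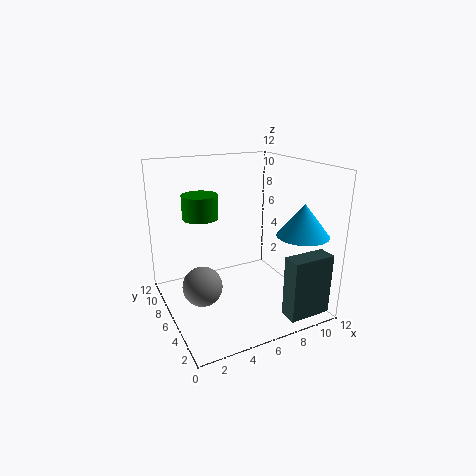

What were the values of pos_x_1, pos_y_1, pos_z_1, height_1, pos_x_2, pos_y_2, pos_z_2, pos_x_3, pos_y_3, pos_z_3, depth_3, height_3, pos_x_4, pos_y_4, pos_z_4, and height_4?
pos_x_1 = 9.5
pos_y_1 = 2
pos_z_1 = 7
height_1 = 2.5
pos_x_2 = 2
pos_y_2 = 4
pos_z_2 = 3.5
pos_x_3 = 8
pos_y_3 = 0.5
pos_z_3 = 0.5
depth_3 = 1.5
height_3 = 5
pos_x_4 = 3.5
pos_y_4 = 8
pos_z_4 = 7.5
height_4 = 2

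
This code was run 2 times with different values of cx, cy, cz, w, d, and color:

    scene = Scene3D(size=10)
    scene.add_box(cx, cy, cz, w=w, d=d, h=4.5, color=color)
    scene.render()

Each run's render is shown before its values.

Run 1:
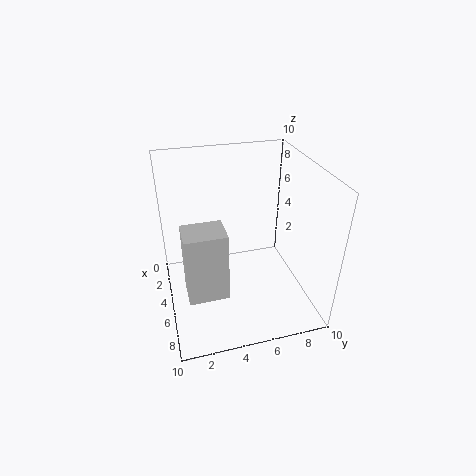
cx = 6.5, cy = 1, cz = 3, w = 2, d = 2.5, color = 'lightgray'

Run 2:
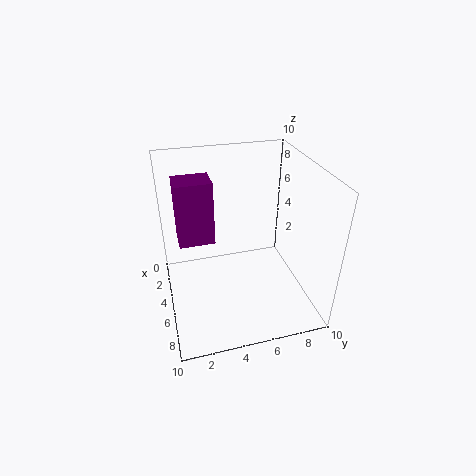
cx = 2.5, cy = 1, cz = 4.5, w = 2, d = 2.5, color = 'purple'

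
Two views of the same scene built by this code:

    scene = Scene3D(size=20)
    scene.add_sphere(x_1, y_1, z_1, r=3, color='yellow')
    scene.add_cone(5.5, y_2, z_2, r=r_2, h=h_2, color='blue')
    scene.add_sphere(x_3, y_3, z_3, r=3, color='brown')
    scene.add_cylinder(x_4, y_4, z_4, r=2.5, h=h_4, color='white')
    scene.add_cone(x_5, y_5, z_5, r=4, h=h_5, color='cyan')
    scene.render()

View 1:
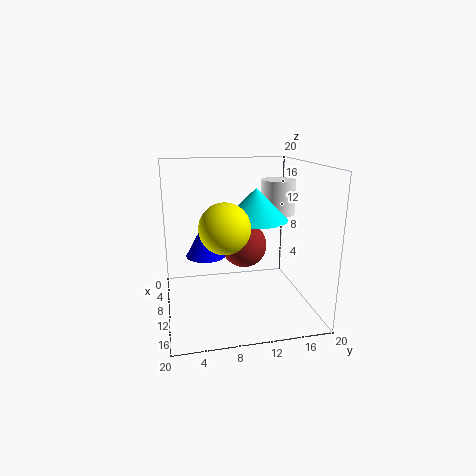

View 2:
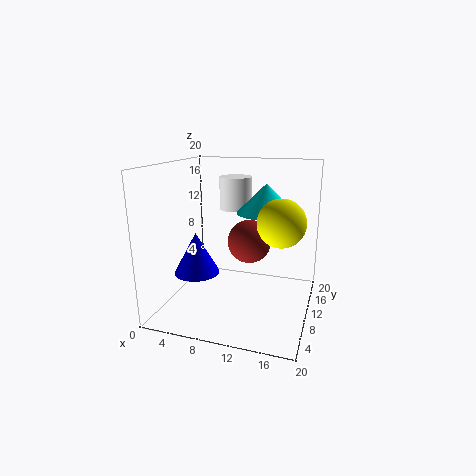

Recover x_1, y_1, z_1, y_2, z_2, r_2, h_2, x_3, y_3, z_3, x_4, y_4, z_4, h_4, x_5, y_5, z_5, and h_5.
x_1 = 16.5
y_1 = 7
z_1 = 13.5
y_2 = 6
z_2 = 6
r_2 = 3
h_2 = 5.5
x_3 = 11.5
y_3 = 10.5
z_3 = 9.5
x_4 = 7.5
y_4 = 16.5
z_4 = 12.5
h_4 = 5
x_5 = 13.5
y_5 = 11.5
z_5 = 13.5
h_5 = 4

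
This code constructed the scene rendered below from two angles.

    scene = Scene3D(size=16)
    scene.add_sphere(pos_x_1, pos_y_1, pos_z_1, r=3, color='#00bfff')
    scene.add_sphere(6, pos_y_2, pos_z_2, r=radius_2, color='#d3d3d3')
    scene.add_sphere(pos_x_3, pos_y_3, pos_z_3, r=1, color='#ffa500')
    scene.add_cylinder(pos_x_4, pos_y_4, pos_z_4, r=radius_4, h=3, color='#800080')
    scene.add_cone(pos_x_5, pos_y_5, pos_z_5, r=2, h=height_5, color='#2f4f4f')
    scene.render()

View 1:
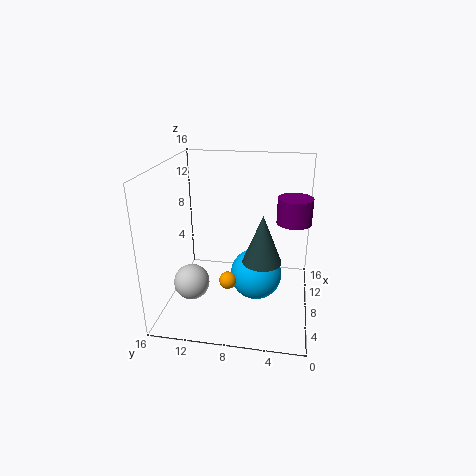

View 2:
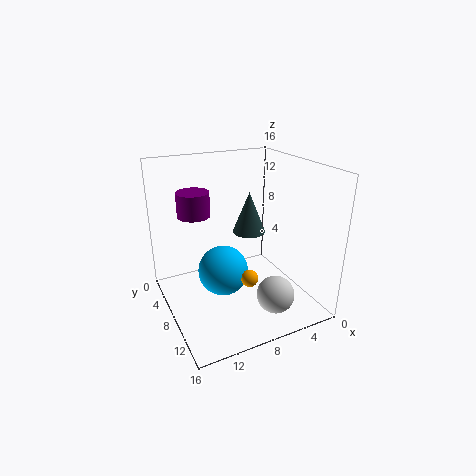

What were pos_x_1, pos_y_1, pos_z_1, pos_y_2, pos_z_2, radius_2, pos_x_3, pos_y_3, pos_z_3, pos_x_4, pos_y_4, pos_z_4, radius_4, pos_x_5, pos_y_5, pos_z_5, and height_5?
pos_x_1 = 9, pos_y_1 = 6, pos_z_1 = 3, pos_y_2 = 13, pos_z_2 = 3, radius_2 = 2, pos_x_3 = 7, pos_y_3 = 9, pos_z_3 = 3, pos_x_4 = 11, pos_y_4 = 2, pos_z_4 = 9, radius_4 = 2, pos_x_5 = 5, pos_y_5 = 5, pos_z_5 = 7, height_5 = 5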